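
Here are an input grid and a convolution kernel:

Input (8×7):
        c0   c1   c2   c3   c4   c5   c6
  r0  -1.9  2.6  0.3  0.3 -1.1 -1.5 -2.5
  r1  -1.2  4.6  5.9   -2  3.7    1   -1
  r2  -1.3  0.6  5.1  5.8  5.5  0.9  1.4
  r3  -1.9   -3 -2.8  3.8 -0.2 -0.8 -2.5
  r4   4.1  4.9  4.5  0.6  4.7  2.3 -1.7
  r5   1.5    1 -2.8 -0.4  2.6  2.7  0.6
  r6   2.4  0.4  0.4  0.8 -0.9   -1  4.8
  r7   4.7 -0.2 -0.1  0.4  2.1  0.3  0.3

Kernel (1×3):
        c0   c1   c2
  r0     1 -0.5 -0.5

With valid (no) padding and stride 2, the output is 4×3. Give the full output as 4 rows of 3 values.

Output[0,0]: The receptive field on the input at this output position is [-1.9 2.6 0.3]. Elementwise product with the kernel and sum: -1.9·1 + 2.6·-0.5 + 0.3·-0.5.
Output[0,1]: The receptive field on the input at this output position is [0.3 0.3 -1.1]. Elementwise product with the kernel and sum: 0.3·1 + 0.3·-0.5 + -1.1·-0.5.

-3.35 0.7 0.9
-4.15 -0.55 4.35
-0.6 1.85 4.4
2 0.45 -2.8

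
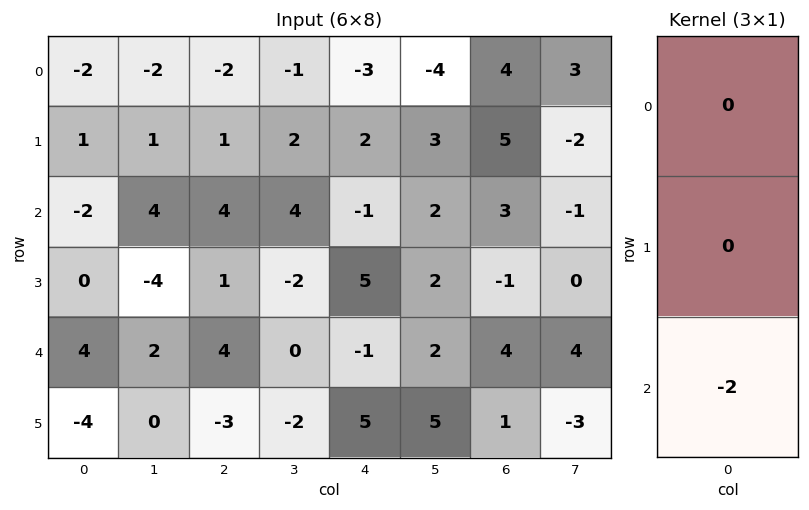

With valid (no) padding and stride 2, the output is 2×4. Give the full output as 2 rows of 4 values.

Output[0,0]: The receptive field on the input at this output position is [-2 / 1 / -2]. Elementwise product with the kernel and sum: -2·-2.

4 -8 2 -6
-8 -8 2 -8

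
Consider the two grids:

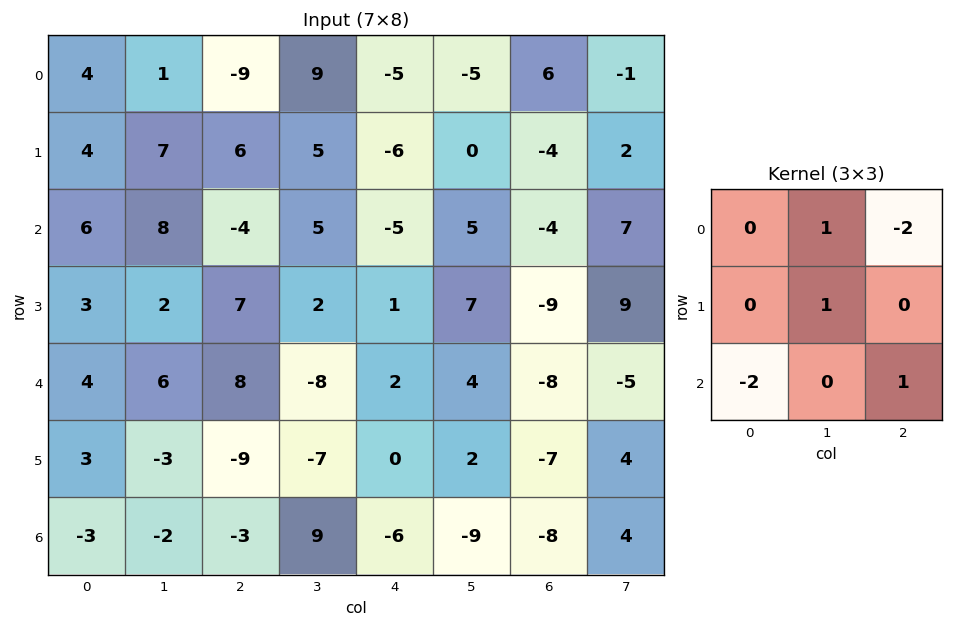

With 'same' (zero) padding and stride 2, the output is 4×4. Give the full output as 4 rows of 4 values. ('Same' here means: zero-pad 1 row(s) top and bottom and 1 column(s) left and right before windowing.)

11 -18 -15 8
-2 -10 -8 -17
0 10 5 -35
6 2 -10 -23

Output[0,0]: The receptive field on the zero-padded input at this output position is [0 0 0 / 0 4 1 / 0 4 7]. Elementwise product with the kernel and sum: 0·1 + 0·-2 + 4·1 + 0·-2 + 7·1.
Output[0,1]: The receptive field on the zero-padded input at this output position is [0 0 0 / 1 -9 9 / 7 6 5]. Elementwise product with the kernel and sum: 0·1 + 0·-2 + -9·1 + 7·-2 + 5·1.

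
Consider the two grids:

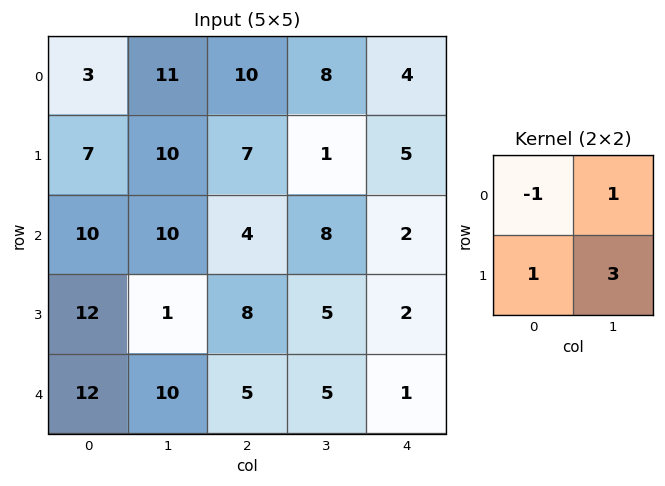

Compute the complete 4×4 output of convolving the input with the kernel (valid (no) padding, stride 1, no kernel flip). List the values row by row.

45 30 8 12
43 19 22 18
15 19 27 5
31 32 17 5

Output[0,0]: The receptive field on the input at this output position is [3 11 / 7 10]. Elementwise product with the kernel and sum: 3·-1 + 11·1 + 7·1 + 10·3.
Output[0,1]: The receptive field on the input at this output position is [11 10 / 10 7]. Elementwise product with the kernel and sum: 11·-1 + 10·1 + 10·1 + 7·3.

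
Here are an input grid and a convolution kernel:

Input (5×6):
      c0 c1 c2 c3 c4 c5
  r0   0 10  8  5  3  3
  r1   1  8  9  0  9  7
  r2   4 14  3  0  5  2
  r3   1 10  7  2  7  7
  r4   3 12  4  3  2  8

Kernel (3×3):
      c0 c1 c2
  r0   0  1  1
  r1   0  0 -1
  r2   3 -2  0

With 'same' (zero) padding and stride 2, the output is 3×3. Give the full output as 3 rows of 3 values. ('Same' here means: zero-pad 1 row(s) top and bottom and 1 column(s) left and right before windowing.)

Output[0,0]: The receptive field on the zero-padded input at this output position is [0 0 0 / 0 0 10 / 0 1 8]. Elementwise product with the kernel and sum: 0·1 + 0·1 + 10·-1 + 0·3 + 1·-2.

-12 1 -21
-7 25 6
-1 6 6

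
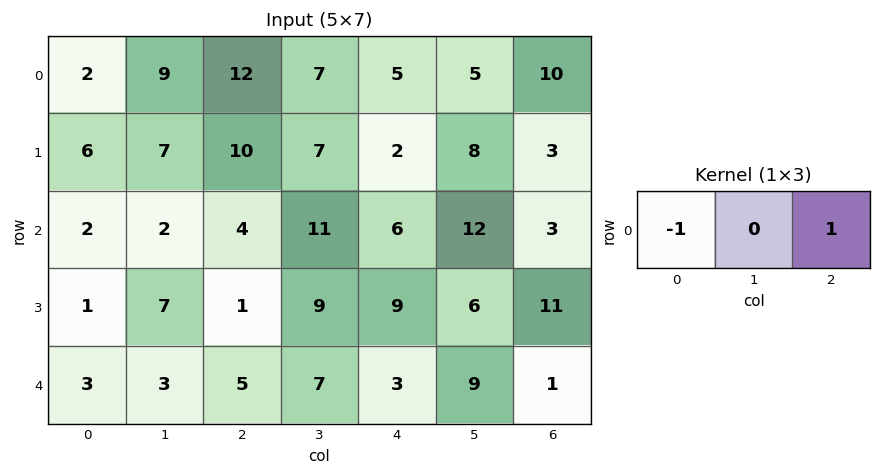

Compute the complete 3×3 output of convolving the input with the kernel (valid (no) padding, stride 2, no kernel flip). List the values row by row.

Output[0,0]: The receptive field on the input at this output position is [2 9 12]. Elementwise product with the kernel and sum: 2·-1 + 12·1.

10 -7 5
2 2 -3
2 -2 -2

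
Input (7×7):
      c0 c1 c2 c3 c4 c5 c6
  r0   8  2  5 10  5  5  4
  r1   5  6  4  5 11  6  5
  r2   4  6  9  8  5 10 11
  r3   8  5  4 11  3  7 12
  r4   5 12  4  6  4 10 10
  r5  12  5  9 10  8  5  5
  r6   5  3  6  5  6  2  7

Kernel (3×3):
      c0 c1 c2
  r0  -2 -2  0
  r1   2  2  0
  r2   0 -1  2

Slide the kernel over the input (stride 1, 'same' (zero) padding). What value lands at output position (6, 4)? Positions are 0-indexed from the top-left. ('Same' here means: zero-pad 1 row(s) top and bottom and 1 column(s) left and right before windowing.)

The receptive field on the zero-padded input at this output position is [10 8 5 / 5 6 2 / 0 0 0]. Elementwise product with the kernel and sum: 10·-2 + 8·-2 + 5·2 + 6·2 + 0·-1 + 0·2.

-14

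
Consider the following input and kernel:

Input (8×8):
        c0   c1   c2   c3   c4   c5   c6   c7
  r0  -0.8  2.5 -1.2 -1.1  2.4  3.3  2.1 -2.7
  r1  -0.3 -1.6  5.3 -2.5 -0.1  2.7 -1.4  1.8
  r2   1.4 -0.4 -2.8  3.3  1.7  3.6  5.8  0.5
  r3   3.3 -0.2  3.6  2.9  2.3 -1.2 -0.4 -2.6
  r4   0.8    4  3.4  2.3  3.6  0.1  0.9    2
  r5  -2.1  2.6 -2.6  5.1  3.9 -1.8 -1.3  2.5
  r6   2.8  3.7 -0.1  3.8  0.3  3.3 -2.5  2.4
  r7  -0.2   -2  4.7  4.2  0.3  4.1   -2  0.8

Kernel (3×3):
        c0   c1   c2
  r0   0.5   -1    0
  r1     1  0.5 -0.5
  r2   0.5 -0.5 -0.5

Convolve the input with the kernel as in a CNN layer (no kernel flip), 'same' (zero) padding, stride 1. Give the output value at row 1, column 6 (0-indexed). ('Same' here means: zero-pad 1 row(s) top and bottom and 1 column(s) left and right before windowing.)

The receptive field on the zero-padded input at this output position is [3.3 2.1 -2.7 / 2.7 -1.4 1.8 / 3.6 5.8 0.5]. Elementwise product with the kernel and sum: 3.3·0.5 + 2.1·-1 + 2.7·1 + -1.4·0.5 + 1.8·-0.5 + 3.6·0.5 + 5.8·-0.5 + 0.5·-0.5.

-0.7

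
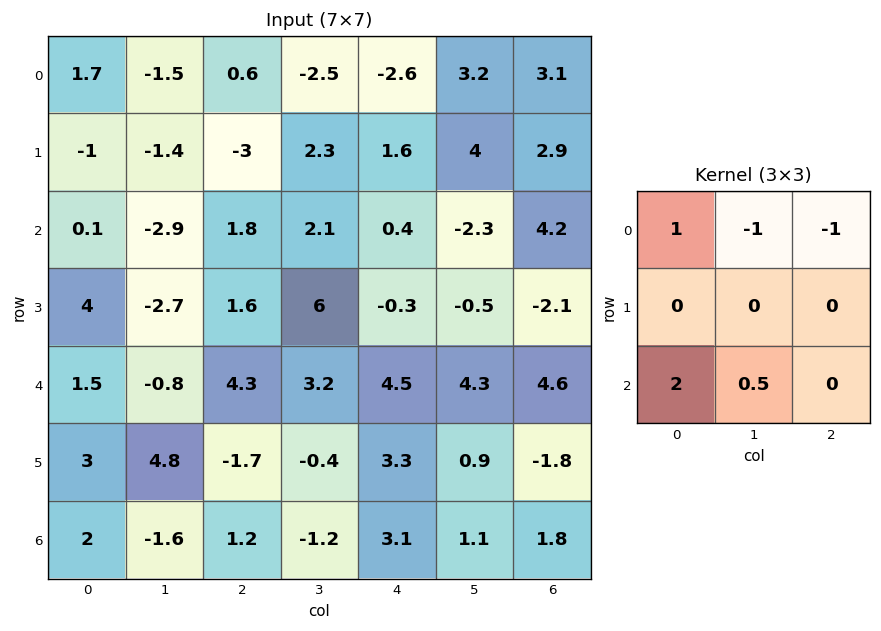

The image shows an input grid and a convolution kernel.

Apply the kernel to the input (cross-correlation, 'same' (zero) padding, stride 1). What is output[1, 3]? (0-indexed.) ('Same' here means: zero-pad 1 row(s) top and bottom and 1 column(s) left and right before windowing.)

The receptive field on the zero-padded input at this output position is [0.6 -2.5 -2.6 / -3 2.3 1.6 / 1.8 2.1 0.4]. Elementwise product with the kernel and sum: 0.6·1 + -2.5·-1 + -2.6·-1 + 1.8·2 + 2.1·0.5.

10.35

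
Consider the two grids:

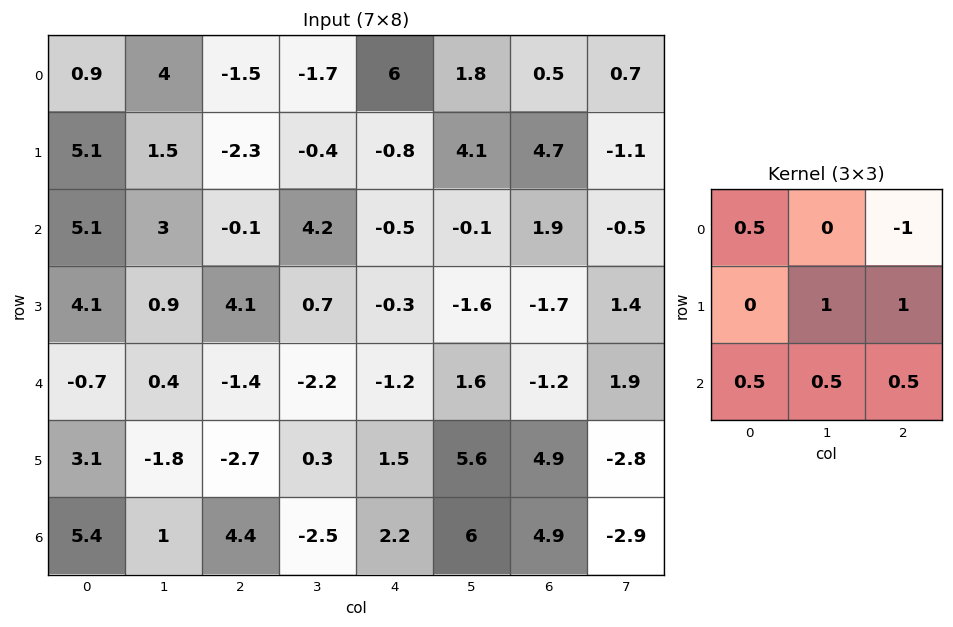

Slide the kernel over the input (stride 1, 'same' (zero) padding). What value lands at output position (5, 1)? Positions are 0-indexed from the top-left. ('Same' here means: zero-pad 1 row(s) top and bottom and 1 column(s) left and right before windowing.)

The receptive field on the zero-padded input at this output position is [-0.7 0.4 -1.4 / 3.1 -1.8 -2.7 / 5.4 1 4.4]. Elementwise product with the kernel and sum: -0.7·0.5 + -1.4·-1 + -1.8·1 + -2.7·1 + 5.4·0.5 + 1·0.5 + 4.4·0.5.

1.95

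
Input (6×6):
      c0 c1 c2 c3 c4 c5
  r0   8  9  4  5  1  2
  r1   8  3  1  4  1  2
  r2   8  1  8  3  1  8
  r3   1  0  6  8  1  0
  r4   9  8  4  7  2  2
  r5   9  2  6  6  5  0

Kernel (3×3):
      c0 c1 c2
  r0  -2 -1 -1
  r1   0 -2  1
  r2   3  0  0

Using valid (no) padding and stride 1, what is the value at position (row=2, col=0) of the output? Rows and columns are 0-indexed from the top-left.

8

The receptive field on the input at this output position is [8 1 8 / 1 0 6 / 9 8 4]. Elementwise product with the kernel and sum: 8·-2 + 1·-1 + 8·-1 + 0·-2 + 6·1 + 9·3.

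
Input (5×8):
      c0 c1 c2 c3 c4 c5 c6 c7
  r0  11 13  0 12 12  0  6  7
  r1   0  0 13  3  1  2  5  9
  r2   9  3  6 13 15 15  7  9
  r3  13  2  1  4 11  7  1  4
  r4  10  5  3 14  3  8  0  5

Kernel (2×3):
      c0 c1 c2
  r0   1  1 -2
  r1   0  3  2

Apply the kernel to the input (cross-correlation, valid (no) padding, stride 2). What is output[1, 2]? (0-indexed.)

39

The receptive field on the input at this output position is [15 15 7 / 11 7 1]. Elementwise product with the kernel and sum: 15·1 + 15·1 + 7·-2 + 7·3 + 1·2.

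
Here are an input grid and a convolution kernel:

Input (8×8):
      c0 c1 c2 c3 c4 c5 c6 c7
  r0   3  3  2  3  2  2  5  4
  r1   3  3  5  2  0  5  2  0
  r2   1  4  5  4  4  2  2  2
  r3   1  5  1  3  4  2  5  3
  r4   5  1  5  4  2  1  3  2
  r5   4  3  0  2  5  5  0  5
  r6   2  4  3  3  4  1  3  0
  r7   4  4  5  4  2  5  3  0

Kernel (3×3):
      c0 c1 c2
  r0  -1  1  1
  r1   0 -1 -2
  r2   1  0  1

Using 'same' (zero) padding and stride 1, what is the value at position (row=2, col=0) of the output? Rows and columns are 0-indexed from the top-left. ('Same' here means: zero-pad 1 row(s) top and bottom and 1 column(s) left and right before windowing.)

The receptive field on the zero-padded input at this output position is [0 3 3 / 0 1 4 / 0 1 5]. Elementwise product with the kernel and sum: 0·-1 + 3·1 + 3·1 + 1·-1 + 4·-2 + 0·1 + 5·1.

2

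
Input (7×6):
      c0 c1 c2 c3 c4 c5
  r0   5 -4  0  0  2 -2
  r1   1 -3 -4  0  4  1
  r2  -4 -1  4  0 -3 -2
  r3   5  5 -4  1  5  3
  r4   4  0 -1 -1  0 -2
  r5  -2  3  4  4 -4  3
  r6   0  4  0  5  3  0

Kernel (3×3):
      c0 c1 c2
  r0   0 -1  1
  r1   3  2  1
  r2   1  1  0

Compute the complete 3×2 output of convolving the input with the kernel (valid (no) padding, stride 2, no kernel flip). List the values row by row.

-8 -2
30 -10
7 22

Output[0,0]: The receptive field on the input at this output position is [5 -4 0 / 1 -3 -4 / -4 -1 4]. Elementwise product with the kernel and sum: -4·-1 + 0·1 + 1·3 + -3·2 + -4·1 + -4·1 + -1·1.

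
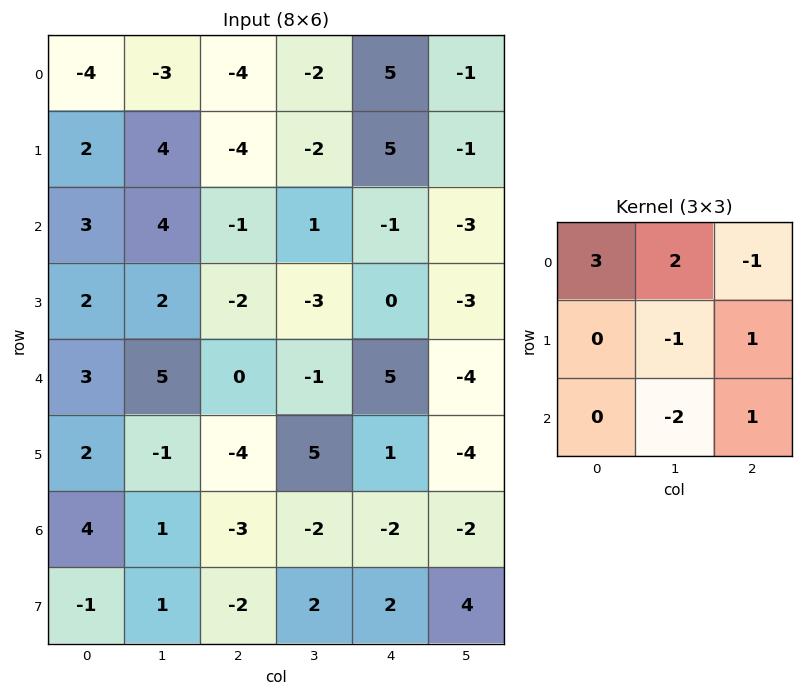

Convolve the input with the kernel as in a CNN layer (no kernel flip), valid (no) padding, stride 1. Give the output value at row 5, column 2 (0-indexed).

The receptive field on the input at this output position is [-4 5 1 / -3 -2 -2 / -2 2 2]. Elementwise product with the kernel and sum: -4·3 + 5·2 + 1·-1 + -2·-1 + -2·1 + 2·-2 + 2·1.

-5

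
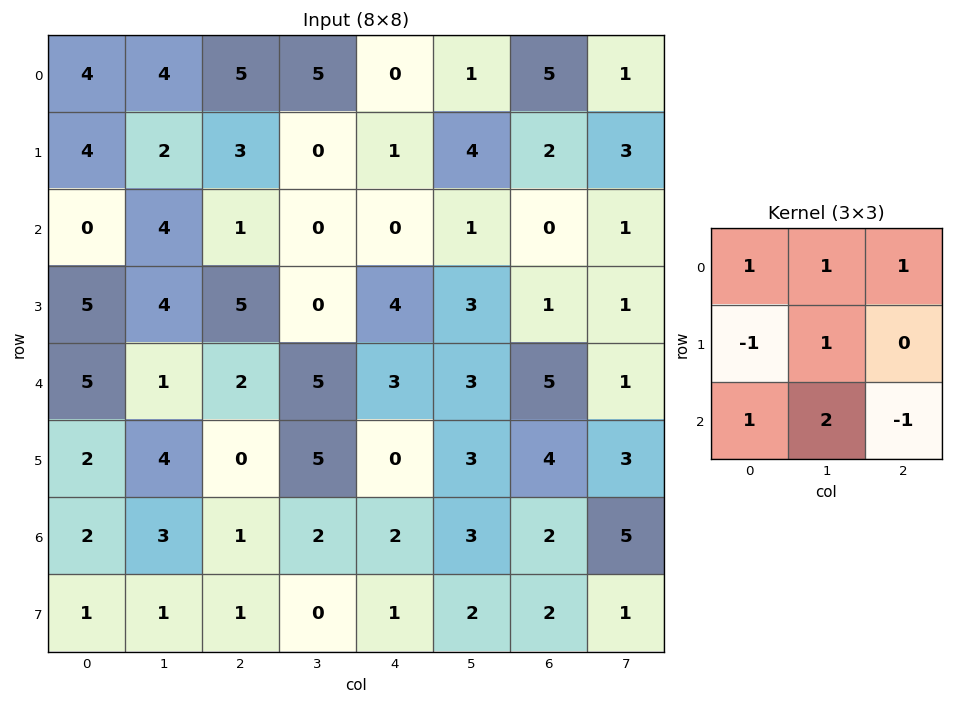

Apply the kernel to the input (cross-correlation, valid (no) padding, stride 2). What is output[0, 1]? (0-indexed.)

The receptive field on the input at this output position is [5 5 0 / 3 0 1 / 1 0 0]. Elementwise product with the kernel and sum: 5·1 + 5·1 + 0·1 + 3·-1 + 0·1 + 1·1 + 0·2 + 0·-1.

8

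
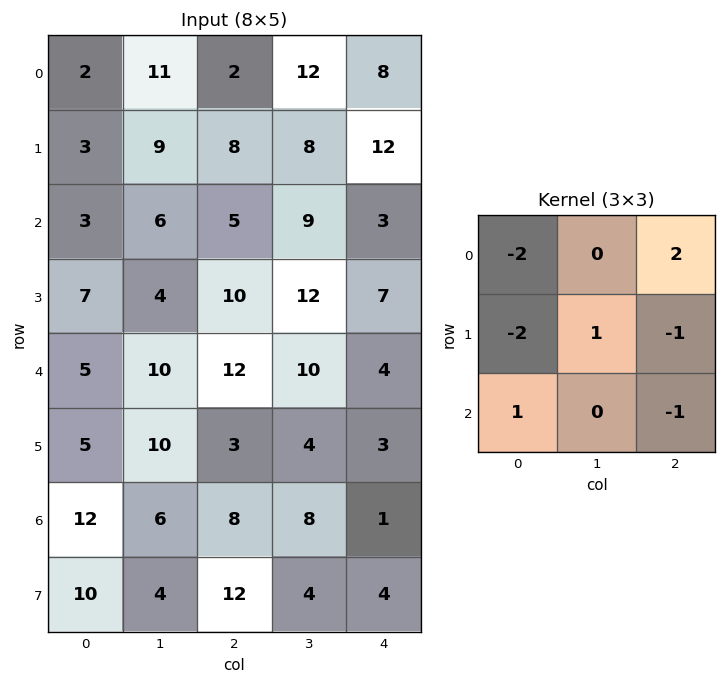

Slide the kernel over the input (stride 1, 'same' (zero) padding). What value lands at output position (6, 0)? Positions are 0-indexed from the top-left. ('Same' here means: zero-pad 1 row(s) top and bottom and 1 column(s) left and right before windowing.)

22

The receptive field on the zero-padded input at this output position is [0 5 10 / 0 12 6 / 0 10 4]. Elementwise product with the kernel and sum: 0·-2 + 10·2 + 0·-2 + 12·1 + 6·-1 + 0·1 + 4·-1.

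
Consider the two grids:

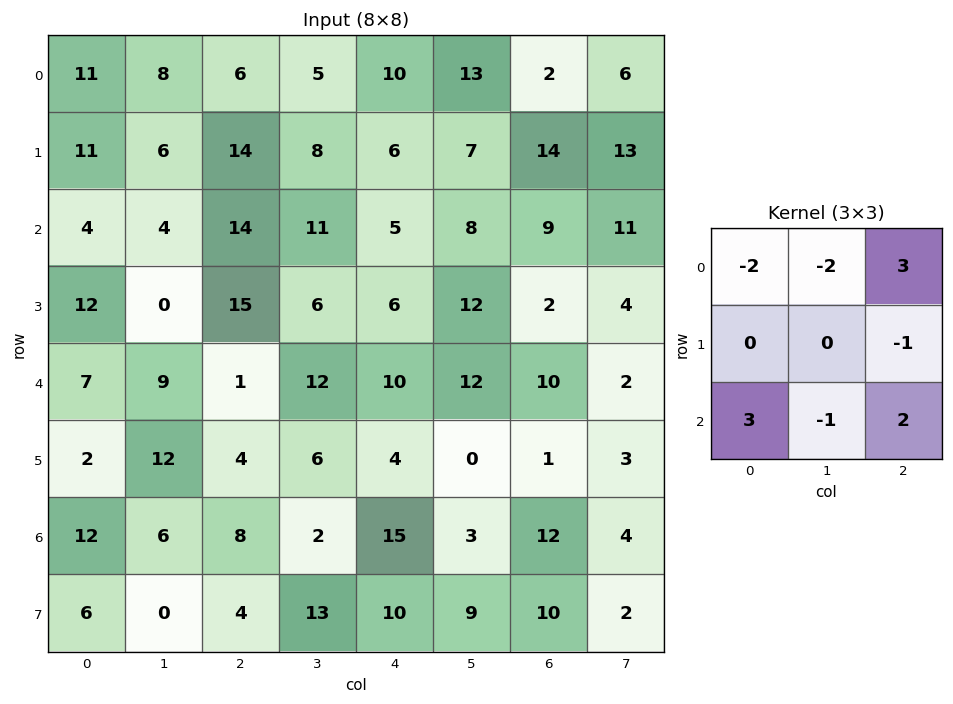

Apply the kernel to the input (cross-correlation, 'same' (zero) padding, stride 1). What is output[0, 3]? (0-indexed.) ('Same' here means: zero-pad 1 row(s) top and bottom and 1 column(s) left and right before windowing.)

The receptive field on the zero-padded input at this output position is [0 0 0 / 6 5 10 / 14 8 6]. Elementwise product with the kernel and sum: 0·-2 + 0·-2 + 0·3 + 10·-1 + 14·3 + 8·-1 + 6·2.

36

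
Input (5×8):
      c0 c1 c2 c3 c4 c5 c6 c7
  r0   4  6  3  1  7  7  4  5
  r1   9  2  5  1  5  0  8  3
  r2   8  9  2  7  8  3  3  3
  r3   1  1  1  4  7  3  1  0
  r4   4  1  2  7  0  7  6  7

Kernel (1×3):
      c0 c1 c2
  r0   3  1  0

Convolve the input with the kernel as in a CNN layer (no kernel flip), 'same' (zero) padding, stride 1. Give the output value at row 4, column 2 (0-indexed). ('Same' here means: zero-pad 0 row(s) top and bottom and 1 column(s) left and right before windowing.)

5

The receptive field on the zero-padded input at this output position is [1 2 7]. Elementwise product with the kernel and sum: 1·3 + 2·1.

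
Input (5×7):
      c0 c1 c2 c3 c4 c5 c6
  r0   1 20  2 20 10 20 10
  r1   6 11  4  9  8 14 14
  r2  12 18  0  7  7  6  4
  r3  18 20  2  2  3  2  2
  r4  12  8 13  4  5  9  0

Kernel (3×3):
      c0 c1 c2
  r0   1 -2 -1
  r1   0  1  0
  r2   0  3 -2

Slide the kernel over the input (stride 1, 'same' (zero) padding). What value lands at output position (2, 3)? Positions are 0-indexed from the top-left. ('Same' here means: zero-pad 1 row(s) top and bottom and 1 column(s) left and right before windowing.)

The receptive field on the zero-padded input at this output position is [4 9 8 / 0 7 7 / 2 2 3]. Elementwise product with the kernel and sum: 4·1 + 9·-2 + 8·-1 + 7·1 + 2·3 + 3·-2.

-15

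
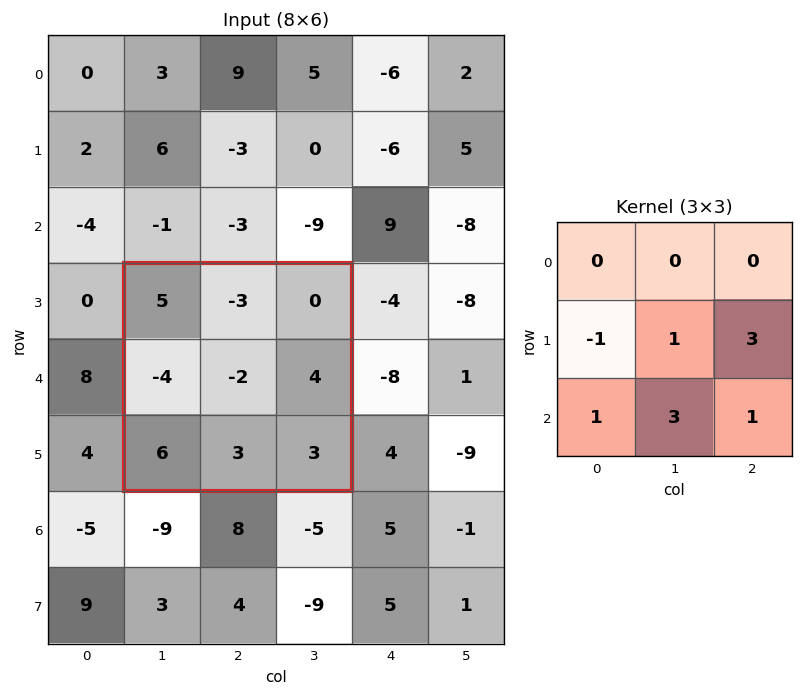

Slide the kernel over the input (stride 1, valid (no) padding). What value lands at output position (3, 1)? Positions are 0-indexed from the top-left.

The receptive field on the input at this output position is [5 -3 0 / -4 -2 4 / 6 3 3]. Elementwise product with the kernel and sum: -4·-1 + -2·1 + 4·3 + 6·1 + 3·3 + 3·1.

32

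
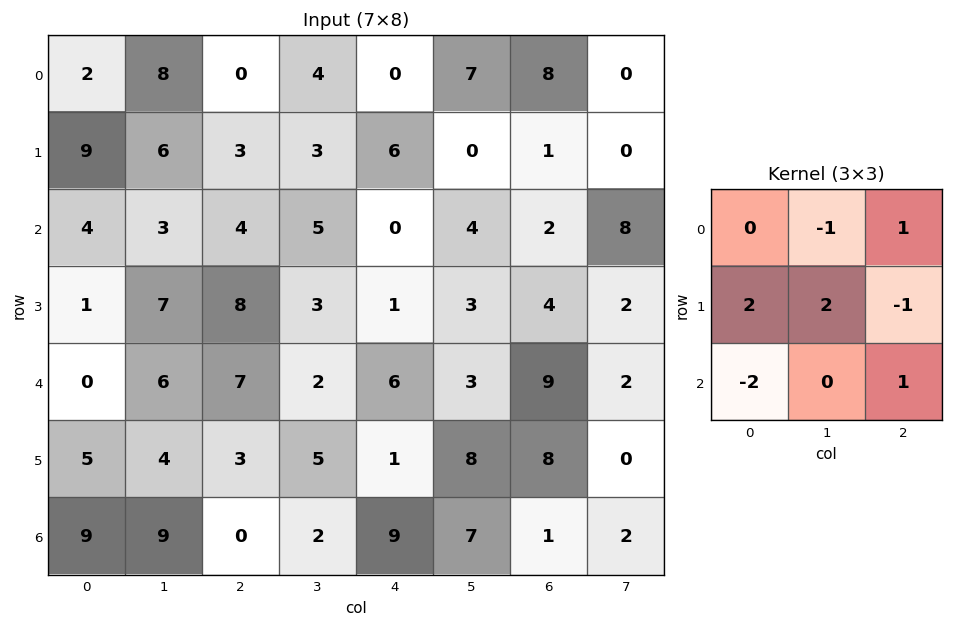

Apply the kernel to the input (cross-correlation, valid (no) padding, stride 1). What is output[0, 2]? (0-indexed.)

The receptive field on the input at this output position is [0 4 0 / 3 3 6 / 4 5 0]. Elementwise product with the kernel and sum: 4·-1 + 0·1 + 3·2 + 3·2 + 6·-1 + 4·-2 + 0·1.

-6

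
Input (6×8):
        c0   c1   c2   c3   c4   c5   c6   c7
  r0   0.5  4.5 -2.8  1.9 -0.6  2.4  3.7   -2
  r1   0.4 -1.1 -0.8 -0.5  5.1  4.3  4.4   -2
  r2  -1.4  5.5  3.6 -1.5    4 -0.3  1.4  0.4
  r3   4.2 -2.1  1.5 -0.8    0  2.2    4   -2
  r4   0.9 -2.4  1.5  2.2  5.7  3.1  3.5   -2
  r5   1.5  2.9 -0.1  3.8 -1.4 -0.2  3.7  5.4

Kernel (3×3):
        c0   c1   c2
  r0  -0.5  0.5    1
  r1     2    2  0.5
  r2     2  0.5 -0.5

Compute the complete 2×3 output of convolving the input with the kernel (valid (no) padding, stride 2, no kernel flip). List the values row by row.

-4.45 6.15 33.35
11.85 4.1 16.85

Output[0,0]: The receptive field on the input at this output position is [0.5 4.5 -2.8 / 0.4 -1.1 -0.8 / -1.4 5.5 3.6]. Elementwise product with the kernel and sum: 0.5·-0.5 + 4.5·0.5 + -2.8·1 + 0.4·2 + -1.1·2 + -0.8·0.5 + -1.4·2 + 5.5·0.5 + 3.6·-0.5.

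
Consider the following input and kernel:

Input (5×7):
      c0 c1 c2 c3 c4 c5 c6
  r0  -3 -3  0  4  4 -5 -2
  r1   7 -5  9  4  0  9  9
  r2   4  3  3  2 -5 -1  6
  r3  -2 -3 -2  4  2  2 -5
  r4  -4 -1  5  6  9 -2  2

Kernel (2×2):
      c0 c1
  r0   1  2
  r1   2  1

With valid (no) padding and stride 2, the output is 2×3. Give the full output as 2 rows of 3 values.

Output[0,0]: The receptive field on the input at this output position is [-3 -3 / 7 -5]. Elementwise product with the kernel and sum: -3·1 + -3·2 + 7·2 + -5·1.
Output[0,1]: The receptive field on the input at this output position is [0 4 / 9 4]. Elementwise product with the kernel and sum: 0·1 + 4·2 + 9·2 + 4·1.

0 30 3
3 7 -1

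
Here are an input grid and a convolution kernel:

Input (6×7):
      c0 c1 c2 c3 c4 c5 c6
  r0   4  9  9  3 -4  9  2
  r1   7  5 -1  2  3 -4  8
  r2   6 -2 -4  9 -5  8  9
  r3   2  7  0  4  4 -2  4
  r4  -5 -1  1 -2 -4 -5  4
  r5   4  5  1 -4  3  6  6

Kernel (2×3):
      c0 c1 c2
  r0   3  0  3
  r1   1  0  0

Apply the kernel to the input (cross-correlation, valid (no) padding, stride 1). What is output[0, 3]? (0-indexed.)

38

The receptive field on the input at this output position is [3 -4 9 / 2 3 -4]. Elementwise product with the kernel and sum: 3·3 + 9·3 + 2·1.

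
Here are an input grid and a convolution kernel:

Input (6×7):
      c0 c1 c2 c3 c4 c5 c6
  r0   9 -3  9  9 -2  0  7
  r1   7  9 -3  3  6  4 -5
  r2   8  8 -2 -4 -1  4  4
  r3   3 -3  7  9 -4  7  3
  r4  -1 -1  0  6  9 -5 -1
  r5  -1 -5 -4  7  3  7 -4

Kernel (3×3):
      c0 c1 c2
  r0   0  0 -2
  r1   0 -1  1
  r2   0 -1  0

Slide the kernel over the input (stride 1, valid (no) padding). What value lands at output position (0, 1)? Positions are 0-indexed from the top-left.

The receptive field on the input at this output position is [-3 9 9 / 9 -3 3 / 8 -2 -4]. Elementwise product with the kernel and sum: 9·-2 + -3·-1 + 3·1 + -2·-1.

-10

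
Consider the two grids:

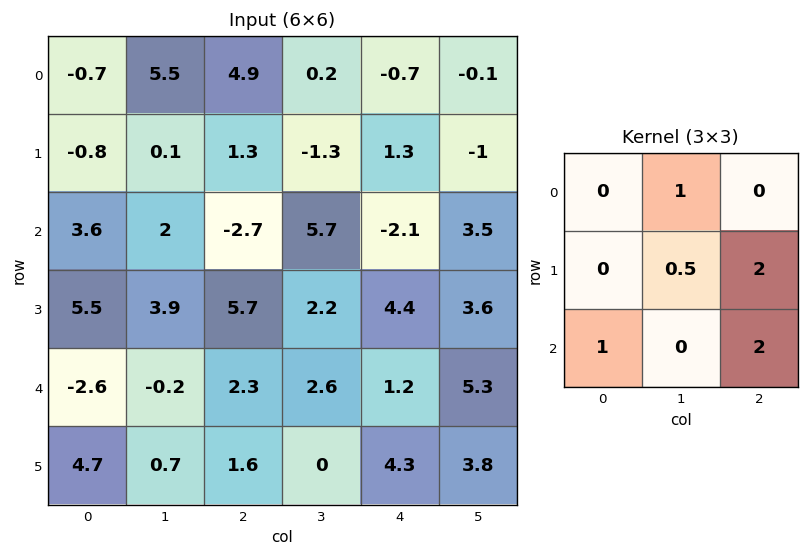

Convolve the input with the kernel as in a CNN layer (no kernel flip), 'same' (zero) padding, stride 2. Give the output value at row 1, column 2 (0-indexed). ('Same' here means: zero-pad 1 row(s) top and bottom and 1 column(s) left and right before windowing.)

16.65

The receptive field on the zero-padded input at this output position is [-1.3 1.3 -1 / 5.7 -2.1 3.5 / 2.2 4.4 3.6]. Elementwise product with the kernel and sum: 1.3·1 + -2.1·0.5 + 3.5·2 + 2.2·1 + 3.6·2.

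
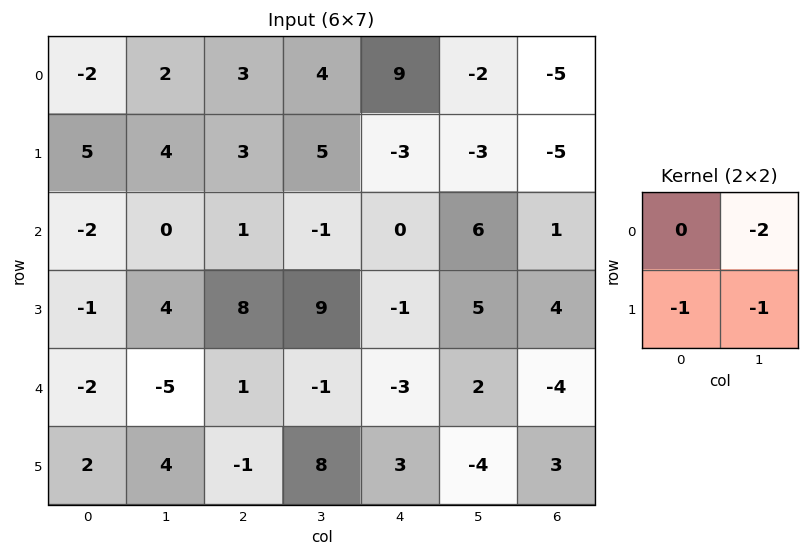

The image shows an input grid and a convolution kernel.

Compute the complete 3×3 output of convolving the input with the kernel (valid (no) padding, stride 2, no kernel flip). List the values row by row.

Output[0,0]: The receptive field on the input at this output position is [-2 2 / 5 4]. Elementwise product with the kernel and sum: 2·-2 + 5·-1 + 4·-1.
Output[0,1]: The receptive field on the input at this output position is [3 4 / 3 5]. Elementwise product with the kernel and sum: 4·-2 + 3·-1 + 5·-1.

-13 -16 10
-3 -15 -16
4 -5 -3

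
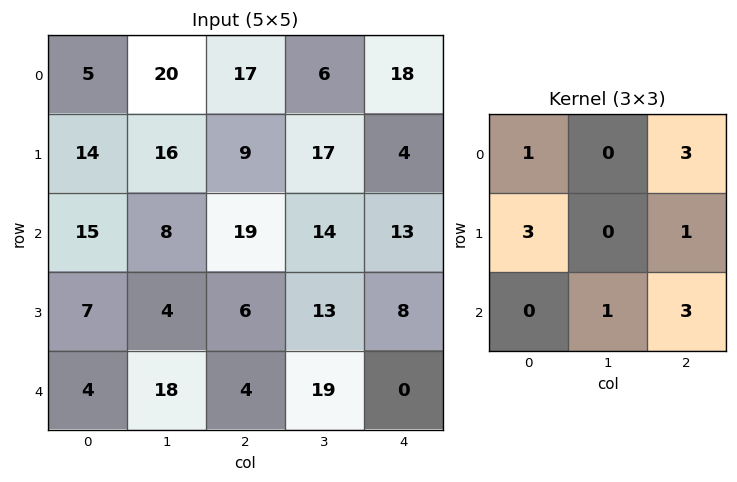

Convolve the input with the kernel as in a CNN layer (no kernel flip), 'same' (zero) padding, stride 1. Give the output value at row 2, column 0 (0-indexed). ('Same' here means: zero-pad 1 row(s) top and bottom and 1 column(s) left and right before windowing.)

The receptive field on the zero-padded input at this output position is [0 14 16 / 0 15 8 / 0 7 4]. Elementwise product with the kernel and sum: 0·1 + 16·3 + 0·3 + 8·1 + 7·1 + 4·3.

75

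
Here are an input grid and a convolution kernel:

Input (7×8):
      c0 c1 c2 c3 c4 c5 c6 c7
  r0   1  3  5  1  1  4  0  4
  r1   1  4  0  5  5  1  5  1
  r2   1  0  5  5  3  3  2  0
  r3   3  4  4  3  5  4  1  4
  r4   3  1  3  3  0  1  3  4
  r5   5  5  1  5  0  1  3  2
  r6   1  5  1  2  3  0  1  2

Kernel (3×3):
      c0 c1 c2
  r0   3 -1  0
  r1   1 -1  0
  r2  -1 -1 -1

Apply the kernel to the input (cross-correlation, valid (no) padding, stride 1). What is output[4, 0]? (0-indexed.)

The receptive field on the input at this output position is [3 1 3 / 5 5 1 / 1 5 1]. Elementwise product with the kernel and sum: 3·3 + 1·-1 + 5·1 + 5·-1 + 1·-1 + 5·-1 + 1·-1.

1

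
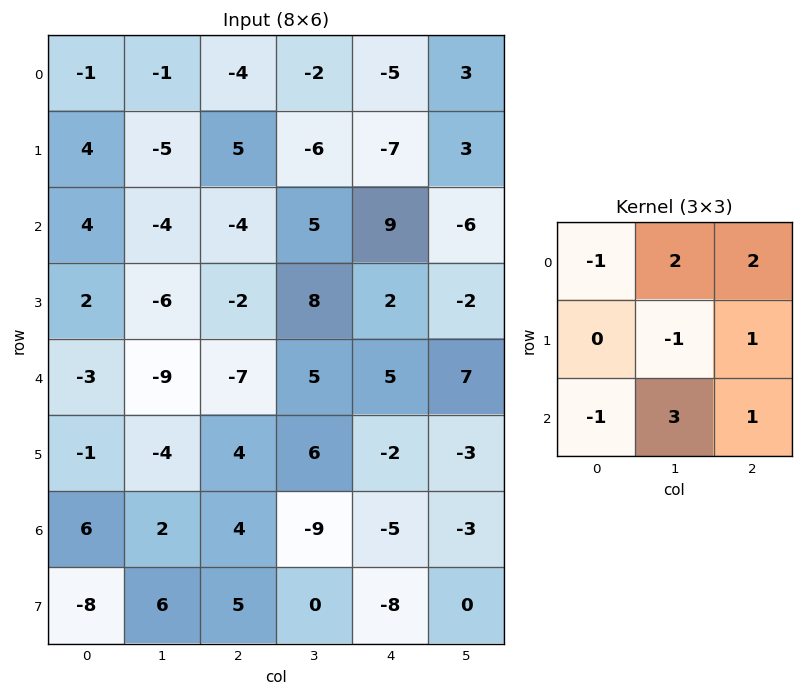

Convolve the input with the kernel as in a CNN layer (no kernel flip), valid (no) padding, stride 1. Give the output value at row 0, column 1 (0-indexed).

-25

The receptive field on the input at this output position is [-1 -4 -2 / -5 5 -6 / -4 -4 5]. Elementwise product with the kernel and sum: -1·-1 + -4·2 + -2·2 + 5·-1 + -6·1 + -4·-1 + -4·3 + 5·1.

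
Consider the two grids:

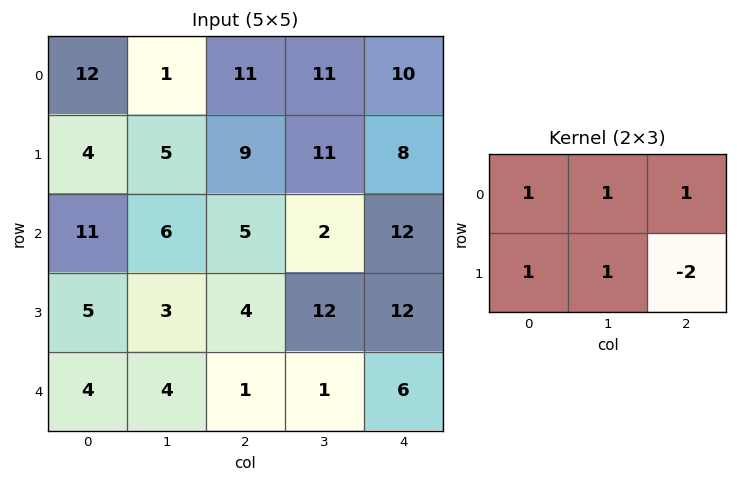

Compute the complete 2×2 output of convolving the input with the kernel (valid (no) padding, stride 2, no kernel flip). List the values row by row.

Output[0,0]: The receptive field on the input at this output position is [12 1 11 / 4 5 9]. Elementwise product with the kernel and sum: 12·1 + 1·1 + 11·1 + 4·1 + 5·1 + 9·-2.
Output[0,1]: The receptive field on the input at this output position is [11 11 10 / 9 11 8]. Elementwise product with the kernel and sum: 11·1 + 11·1 + 10·1 + 9·1 + 11·1 + 8·-2.

15 36
22 11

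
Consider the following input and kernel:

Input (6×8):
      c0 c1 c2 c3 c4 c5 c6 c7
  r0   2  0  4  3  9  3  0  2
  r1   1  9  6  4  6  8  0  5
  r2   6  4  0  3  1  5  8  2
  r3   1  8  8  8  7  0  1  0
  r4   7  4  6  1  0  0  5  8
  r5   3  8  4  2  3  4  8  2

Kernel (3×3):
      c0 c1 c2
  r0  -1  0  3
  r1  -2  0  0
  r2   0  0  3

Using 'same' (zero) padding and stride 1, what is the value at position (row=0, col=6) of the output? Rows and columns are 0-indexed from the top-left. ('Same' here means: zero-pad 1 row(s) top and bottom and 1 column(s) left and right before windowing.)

The receptive field on the zero-padded input at this output position is [0 0 0 / 3 0 2 / 8 0 5]. Elementwise product with the kernel and sum: 0·-1 + 0·3 + 3·-2 + 5·3.

9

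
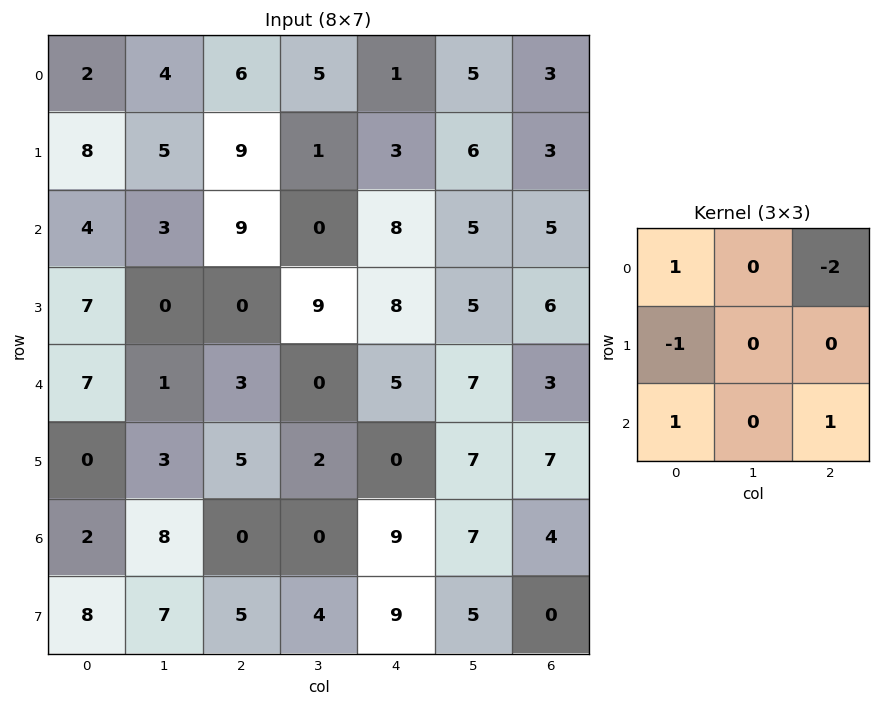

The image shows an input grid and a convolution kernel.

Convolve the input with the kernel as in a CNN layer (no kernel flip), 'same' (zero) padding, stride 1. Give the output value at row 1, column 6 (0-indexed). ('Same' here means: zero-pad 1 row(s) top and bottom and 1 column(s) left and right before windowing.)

4

The receptive field on the zero-padded input at this output position is [5 3 0 / 6 3 0 / 5 5 0]. Elementwise product with the kernel and sum: 5·1 + 0·-2 + 6·-1 + 5·1 + 0·1.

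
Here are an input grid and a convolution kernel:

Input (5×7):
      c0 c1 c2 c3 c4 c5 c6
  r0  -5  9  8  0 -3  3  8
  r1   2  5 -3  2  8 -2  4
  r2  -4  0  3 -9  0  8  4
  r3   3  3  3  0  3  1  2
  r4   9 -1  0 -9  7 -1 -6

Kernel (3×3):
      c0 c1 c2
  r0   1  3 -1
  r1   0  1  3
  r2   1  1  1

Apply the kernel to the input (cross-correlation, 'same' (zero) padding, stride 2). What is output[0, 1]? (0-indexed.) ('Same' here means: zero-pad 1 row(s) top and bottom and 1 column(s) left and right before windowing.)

12

The receptive field on the zero-padded input at this output position is [0 0 0 / 9 8 0 / 5 -3 2]. Elementwise product with the kernel and sum: 0·1 + 0·3 + 0·-1 + 8·1 + 0·3 + 5·1 + -3·1 + 2·1.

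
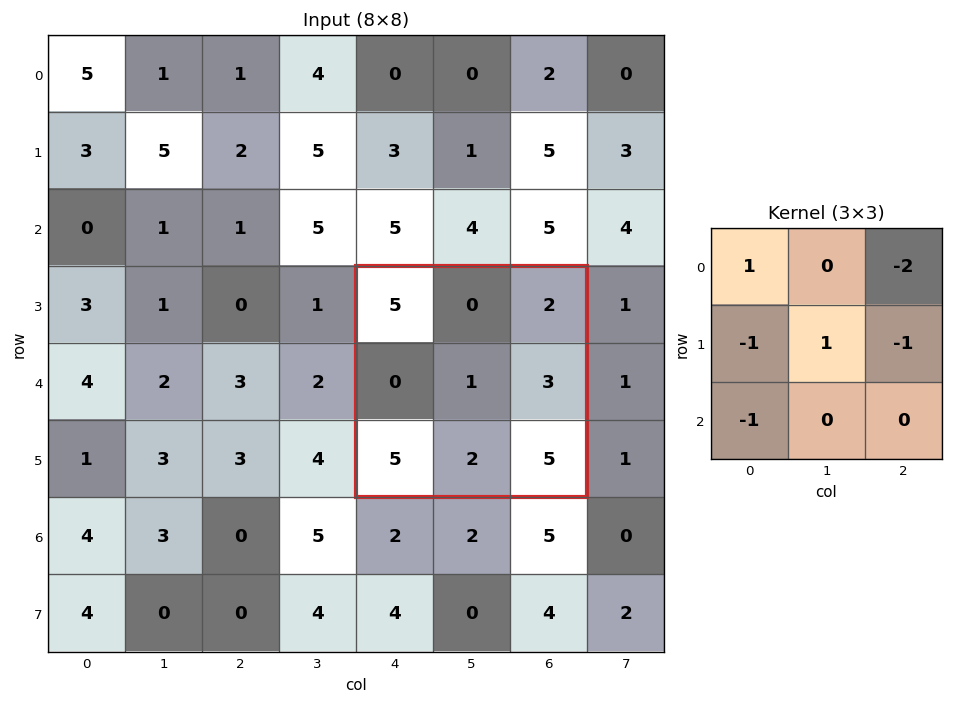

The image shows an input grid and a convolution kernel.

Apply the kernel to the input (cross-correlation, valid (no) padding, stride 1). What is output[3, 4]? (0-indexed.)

The receptive field on the input at this output position is [5 0 2 / 0 1 3 / 5 2 5]. Elementwise product with the kernel and sum: 5·1 + 2·-2 + 0·-1 + 1·1 + 3·-1 + 5·-1.

-6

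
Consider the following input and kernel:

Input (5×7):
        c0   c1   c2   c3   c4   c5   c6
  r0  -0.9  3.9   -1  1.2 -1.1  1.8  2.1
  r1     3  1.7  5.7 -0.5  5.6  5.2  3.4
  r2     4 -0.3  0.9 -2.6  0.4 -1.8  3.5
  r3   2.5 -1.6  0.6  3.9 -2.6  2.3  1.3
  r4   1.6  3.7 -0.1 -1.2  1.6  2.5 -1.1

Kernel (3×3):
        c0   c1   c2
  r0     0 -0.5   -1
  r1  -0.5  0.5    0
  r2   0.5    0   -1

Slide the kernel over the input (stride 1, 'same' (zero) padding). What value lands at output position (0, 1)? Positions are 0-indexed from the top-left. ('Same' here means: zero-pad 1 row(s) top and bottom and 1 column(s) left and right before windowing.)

-1.8

The receptive field on the zero-padded input at this output position is [0 0 0 / -0.9 3.9 -1 / 3 1.7 5.7]. Elementwise product with the kernel and sum: 0·-0.5 + 0·-1 + -0.9·-0.5 + 3.9·0.5 + 3·0.5 + 5.7·-1.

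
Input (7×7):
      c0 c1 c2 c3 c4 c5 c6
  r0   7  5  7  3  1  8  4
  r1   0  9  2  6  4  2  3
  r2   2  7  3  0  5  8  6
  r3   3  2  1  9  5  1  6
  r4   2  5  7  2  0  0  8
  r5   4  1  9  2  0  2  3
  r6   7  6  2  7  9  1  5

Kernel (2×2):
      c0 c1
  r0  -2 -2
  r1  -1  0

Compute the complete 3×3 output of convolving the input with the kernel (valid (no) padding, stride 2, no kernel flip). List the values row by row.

Output[0,0]: The receptive field on the input at this output position is [7 5 / 0 9]. Elementwise product with the kernel and sum: 7·-2 + 5·-2 + 0·-1.
Output[0,1]: The receptive field on the input at this output position is [7 3 / 2 6]. Elementwise product with the kernel and sum: 7·-2 + 3·-2 + 2·-1.

-24 -22 -22
-21 -7 -31
-18 -27 0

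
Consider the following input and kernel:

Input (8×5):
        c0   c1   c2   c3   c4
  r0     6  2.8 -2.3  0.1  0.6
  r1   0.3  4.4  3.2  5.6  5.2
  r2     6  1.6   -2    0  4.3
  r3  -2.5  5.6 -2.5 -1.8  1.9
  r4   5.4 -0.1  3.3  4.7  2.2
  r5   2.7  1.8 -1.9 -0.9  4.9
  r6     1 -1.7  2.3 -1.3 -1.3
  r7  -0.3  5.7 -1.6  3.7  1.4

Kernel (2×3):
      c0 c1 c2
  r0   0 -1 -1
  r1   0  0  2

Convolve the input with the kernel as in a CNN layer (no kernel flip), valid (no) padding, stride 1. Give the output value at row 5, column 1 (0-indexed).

0.2

The receptive field on the input at this output position is [1.8 -1.9 -0.9 / -1.7 2.3 -1.3]. Elementwise product with the kernel and sum: -1.9·-1 + -0.9·-1 + -1.3·2.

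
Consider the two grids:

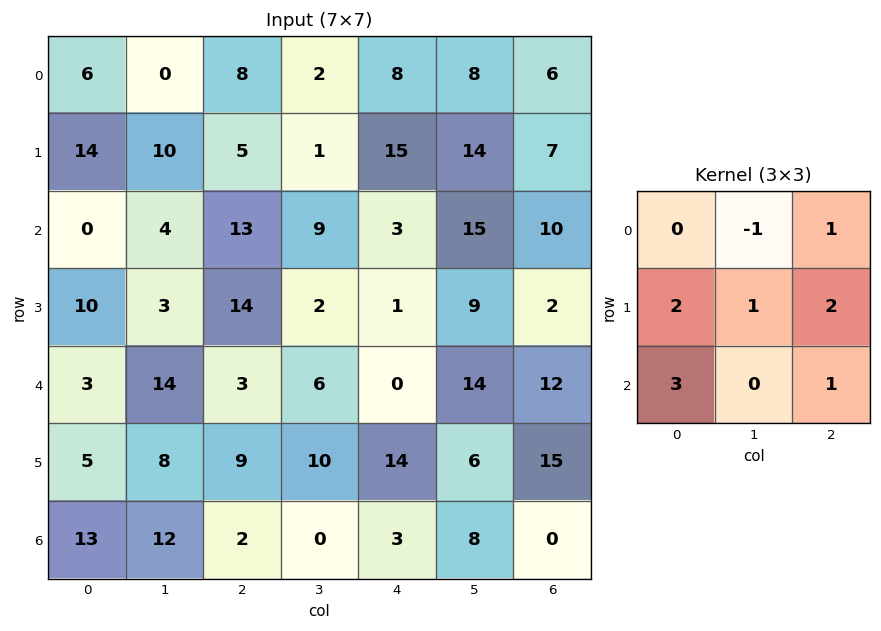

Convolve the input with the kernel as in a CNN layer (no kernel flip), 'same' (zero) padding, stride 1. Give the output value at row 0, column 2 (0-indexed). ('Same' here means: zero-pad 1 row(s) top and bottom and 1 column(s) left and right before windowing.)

The receptive field on the zero-padded input at this output position is [0 0 0 / 0 8 2 / 10 5 1]. Elementwise product with the kernel and sum: 0·-1 + 0·1 + 0·2 + 8·1 + 2·2 + 10·3 + 1·1.

43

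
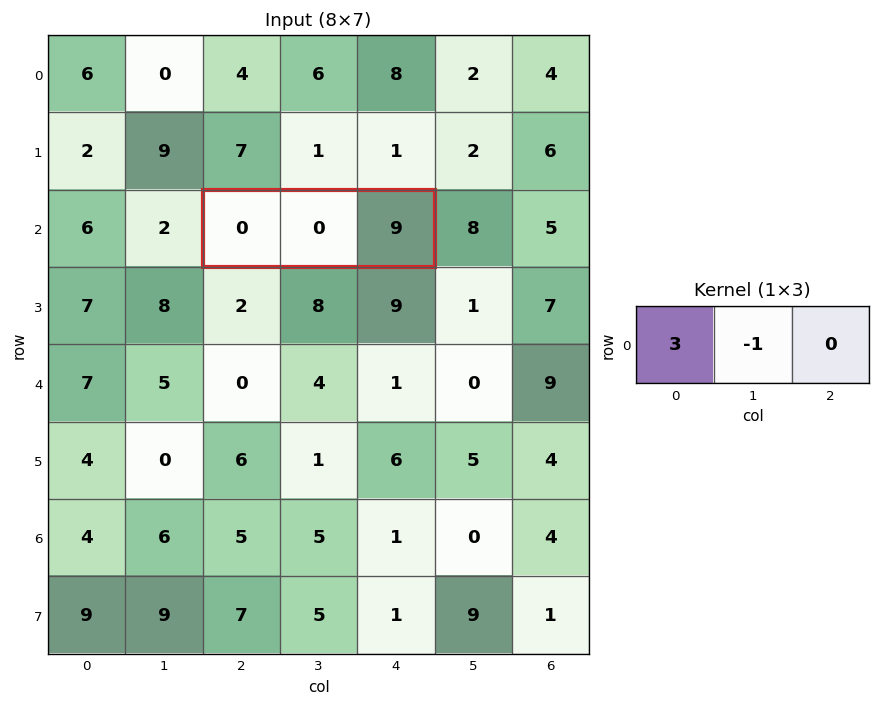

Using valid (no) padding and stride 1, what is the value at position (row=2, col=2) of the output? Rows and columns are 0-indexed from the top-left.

0

The receptive field on the input at this output position is [0 0 9]. Elementwise product with the kernel and sum: 0·3 + 0·-1.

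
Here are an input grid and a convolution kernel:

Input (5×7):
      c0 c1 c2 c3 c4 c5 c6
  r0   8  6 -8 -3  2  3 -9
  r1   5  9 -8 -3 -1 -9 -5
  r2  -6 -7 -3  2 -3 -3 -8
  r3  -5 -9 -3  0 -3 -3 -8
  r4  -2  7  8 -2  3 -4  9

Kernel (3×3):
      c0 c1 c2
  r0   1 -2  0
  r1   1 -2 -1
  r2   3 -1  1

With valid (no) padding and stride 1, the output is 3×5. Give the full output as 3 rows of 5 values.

Output[0,0]: The receptive field on the input at this output position is [8 6 -8 / 5 9 -8 / -6 -7 -3]. Elementwise product with the kernel and sum: 8·1 + 6·-2 + 5·1 + 9·-2 + -8·-1 + -6·3 + -7·-1 + -3·1.

-23 34 -17 7 4
-11 -2 -18 10 14
19 7 22 4 36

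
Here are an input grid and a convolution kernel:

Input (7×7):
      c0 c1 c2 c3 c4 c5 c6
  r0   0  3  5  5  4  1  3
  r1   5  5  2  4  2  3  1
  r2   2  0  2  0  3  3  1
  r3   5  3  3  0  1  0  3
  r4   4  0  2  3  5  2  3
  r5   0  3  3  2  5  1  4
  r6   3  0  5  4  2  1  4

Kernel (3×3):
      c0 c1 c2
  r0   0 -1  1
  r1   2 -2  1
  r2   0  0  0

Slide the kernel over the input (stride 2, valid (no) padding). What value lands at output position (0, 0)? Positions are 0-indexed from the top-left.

4

The receptive field on the input at this output position is [0 3 5 / 5 5 2 / 2 0 2]. Elementwise product with the kernel and sum: 3·-1 + 5·1 + 5·2 + 5·-2 + 2·1.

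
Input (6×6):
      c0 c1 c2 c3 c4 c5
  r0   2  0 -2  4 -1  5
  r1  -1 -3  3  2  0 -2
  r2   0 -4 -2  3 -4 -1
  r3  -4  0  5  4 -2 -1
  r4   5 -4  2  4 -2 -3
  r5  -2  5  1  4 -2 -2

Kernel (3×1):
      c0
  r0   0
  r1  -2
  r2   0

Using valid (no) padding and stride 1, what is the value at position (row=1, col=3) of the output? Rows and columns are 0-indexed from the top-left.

-6

The receptive field on the input at this output position is [2 / 3 / 4]. Elementwise product with the kernel and sum: 3·-2.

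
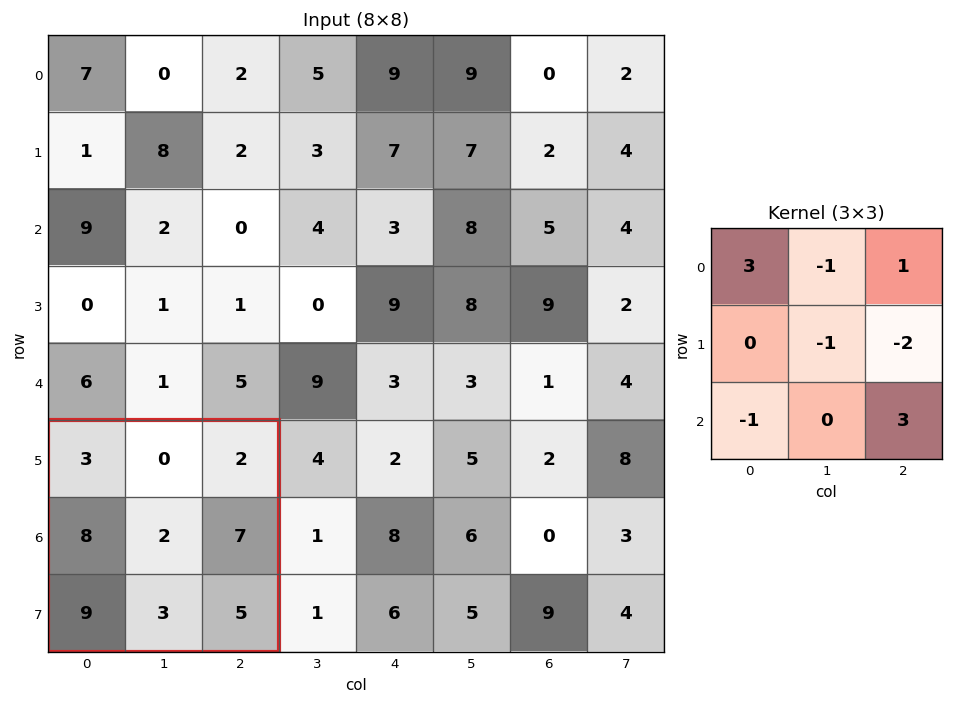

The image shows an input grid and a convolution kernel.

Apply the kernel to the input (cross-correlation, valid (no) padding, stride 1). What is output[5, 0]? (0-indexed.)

The receptive field on the input at this output position is [3 0 2 / 8 2 7 / 9 3 5]. Elementwise product with the kernel and sum: 3·3 + 0·-1 + 2·1 + 2·-1 + 7·-2 + 9·-1 + 5·3.

1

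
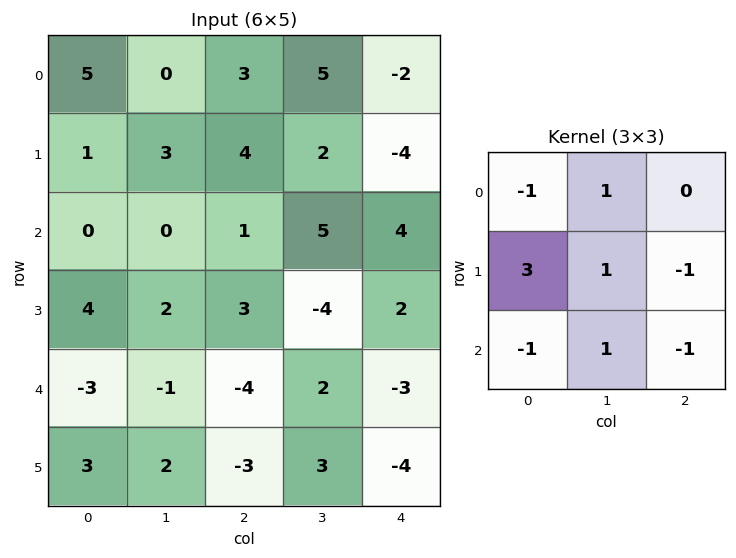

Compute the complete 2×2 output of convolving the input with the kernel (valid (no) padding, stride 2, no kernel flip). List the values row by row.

Output[0,0]: The receptive field on the input at this output position is [5 0 3 / 1 3 4 / 0 0 1]. Elementwise product with the kernel and sum: 5·-1 + 0·1 + 1·3 + 3·1 + 4·-1 + 0·-1 + 0·1 + 1·-1.

-4 20
17 16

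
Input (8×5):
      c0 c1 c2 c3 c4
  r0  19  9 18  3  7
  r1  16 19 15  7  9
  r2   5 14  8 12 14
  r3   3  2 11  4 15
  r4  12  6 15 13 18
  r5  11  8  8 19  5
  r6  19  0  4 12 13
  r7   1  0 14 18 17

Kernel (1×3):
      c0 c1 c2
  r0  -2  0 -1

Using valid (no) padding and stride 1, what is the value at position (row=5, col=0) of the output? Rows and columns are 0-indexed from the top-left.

The receptive field on the input at this output position is [11 8 8]. Elementwise product with the kernel and sum: 11·-2 + 8·-1.

-30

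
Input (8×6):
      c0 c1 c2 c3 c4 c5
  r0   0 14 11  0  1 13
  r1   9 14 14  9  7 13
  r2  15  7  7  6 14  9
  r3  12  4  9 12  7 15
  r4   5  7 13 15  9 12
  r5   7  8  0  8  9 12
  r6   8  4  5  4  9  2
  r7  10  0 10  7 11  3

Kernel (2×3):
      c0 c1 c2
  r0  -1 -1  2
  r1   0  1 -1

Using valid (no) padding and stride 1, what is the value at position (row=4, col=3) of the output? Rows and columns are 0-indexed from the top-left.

The receptive field on the input at this output position is [15 9 12 / 8 9 12]. Elementwise product with the kernel and sum: 15·-1 + 9·-1 + 12·2 + 9·1 + 12·-1.

-3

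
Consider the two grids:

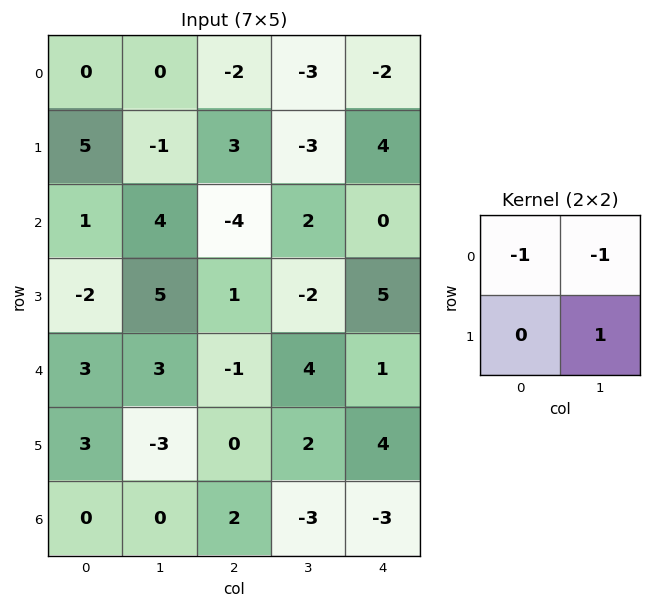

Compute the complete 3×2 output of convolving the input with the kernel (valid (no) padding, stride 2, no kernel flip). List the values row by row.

-1 2
0 0
-9 -1

Output[0,0]: The receptive field on the input at this output position is [0 0 / 5 -1]. Elementwise product with the kernel and sum: 0·-1 + 0·-1 + -1·1.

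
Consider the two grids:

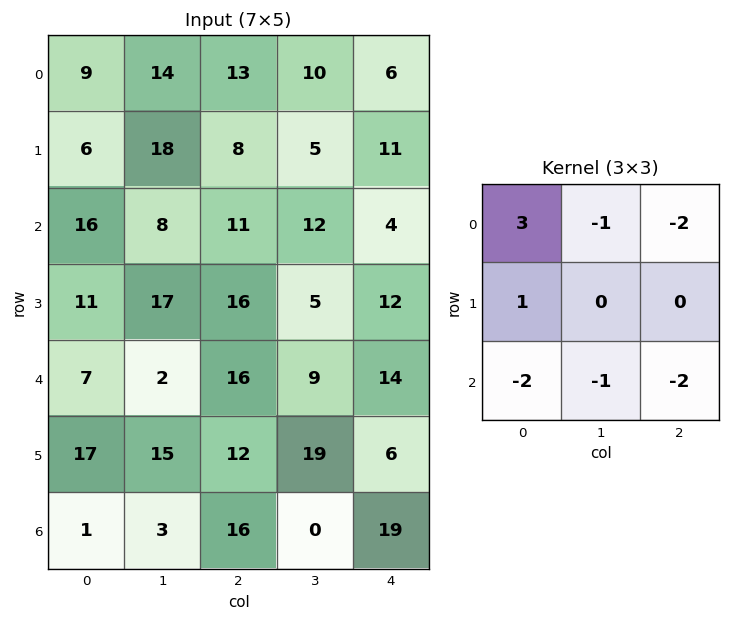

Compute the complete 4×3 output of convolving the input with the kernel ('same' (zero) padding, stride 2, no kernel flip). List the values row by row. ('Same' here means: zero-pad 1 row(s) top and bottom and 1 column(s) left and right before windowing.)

-42 -40 -11
-87 -16 -6
-92 -53 -32
-47 -2 51

Output[0,0]: The receptive field on the zero-padded input at this output position is [0 0 0 / 0 9 14 / 0 6 18]. Elementwise product with the kernel and sum: 0·3 + 0·-1 + 0·-2 + 0·1 + 0·-2 + 6·-1 + 18·-2.
Output[0,1]: The receptive field on the zero-padded input at this output position is [0 0 0 / 14 13 10 / 18 8 5]. Elementwise product with the kernel and sum: 0·3 + 0·-1 + 0·-2 + 14·1 + 18·-2 + 8·-1 + 5·-2.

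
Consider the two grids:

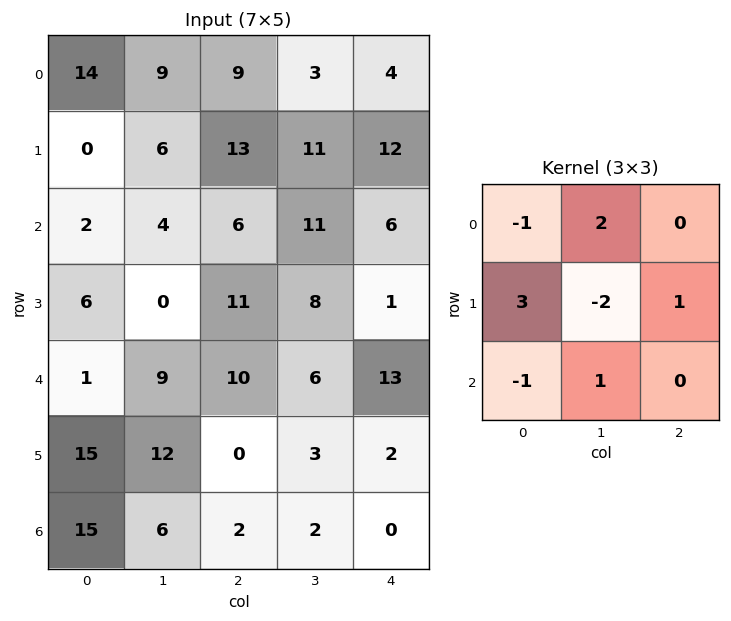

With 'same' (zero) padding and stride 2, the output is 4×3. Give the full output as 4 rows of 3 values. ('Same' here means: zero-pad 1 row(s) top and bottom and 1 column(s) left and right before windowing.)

Output[0,0]: The receptive field on the zero-padded input at this output position is [0 0 0 / 0 14 9 / 0 0 6]. Elementwise product with the kernel and sum: 0·-1 + 0·2 + 0·3 + 14·-2 + 9·1 + 0·-1 + 0·1.

-19 19 2
6 42 27
34 23 -15
6 4 7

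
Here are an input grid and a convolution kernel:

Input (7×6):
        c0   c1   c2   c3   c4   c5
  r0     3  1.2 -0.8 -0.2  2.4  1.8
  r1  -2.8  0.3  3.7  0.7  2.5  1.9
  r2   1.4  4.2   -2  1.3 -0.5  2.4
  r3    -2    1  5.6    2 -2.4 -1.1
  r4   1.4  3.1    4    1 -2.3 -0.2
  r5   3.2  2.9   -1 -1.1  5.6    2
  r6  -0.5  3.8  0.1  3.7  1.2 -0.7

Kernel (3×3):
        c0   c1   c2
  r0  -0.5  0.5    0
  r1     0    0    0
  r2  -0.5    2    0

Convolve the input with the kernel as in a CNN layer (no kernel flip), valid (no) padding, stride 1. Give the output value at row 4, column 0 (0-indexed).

8.7

The receptive field on the input at this output position is [1.4 3.1 4 / 3.2 2.9 -1 / -0.5 3.8 0.1]. Elementwise product with the kernel and sum: 1.4·-0.5 + 3.1·0.5 + -0.5·-0.5 + 3.8·2.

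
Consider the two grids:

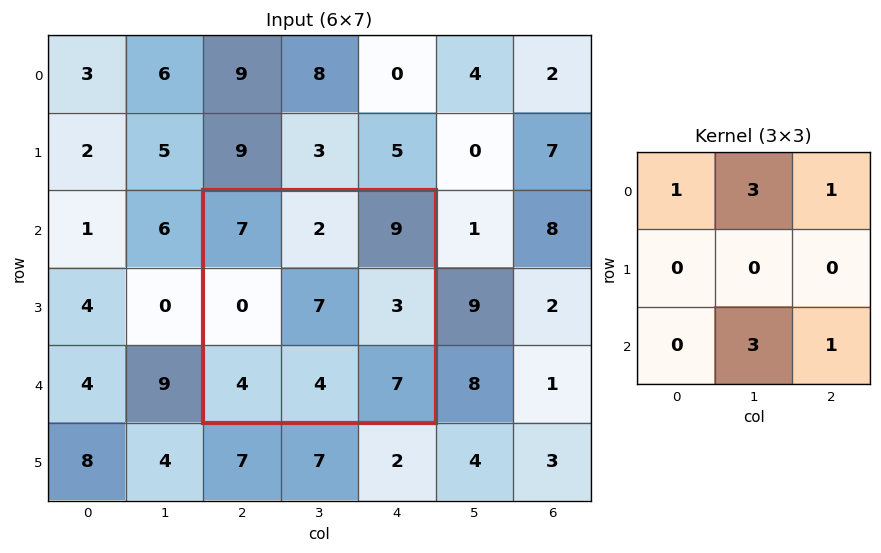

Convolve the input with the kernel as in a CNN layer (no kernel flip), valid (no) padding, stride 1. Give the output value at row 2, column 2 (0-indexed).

41

The receptive field on the input at this output position is [7 2 9 / 0 7 3 / 4 4 7]. Elementwise product with the kernel and sum: 7·1 + 2·3 + 9·1 + 4·3 + 7·1.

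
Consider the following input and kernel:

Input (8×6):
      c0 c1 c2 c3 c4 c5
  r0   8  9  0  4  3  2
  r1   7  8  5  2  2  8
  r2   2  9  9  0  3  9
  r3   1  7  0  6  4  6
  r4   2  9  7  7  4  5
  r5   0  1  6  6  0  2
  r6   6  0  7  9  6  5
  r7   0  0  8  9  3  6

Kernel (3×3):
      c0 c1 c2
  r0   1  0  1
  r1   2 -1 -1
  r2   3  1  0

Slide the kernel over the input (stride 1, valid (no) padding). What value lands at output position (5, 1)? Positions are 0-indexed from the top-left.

The receptive field on the input at this output position is [1 6 6 / 0 7 9 / 0 8 9]. Elementwise product with the kernel and sum: 1·1 + 6·1 + 0·2 + 7·-1 + 9·-1 + 0·3 + 8·1.

-1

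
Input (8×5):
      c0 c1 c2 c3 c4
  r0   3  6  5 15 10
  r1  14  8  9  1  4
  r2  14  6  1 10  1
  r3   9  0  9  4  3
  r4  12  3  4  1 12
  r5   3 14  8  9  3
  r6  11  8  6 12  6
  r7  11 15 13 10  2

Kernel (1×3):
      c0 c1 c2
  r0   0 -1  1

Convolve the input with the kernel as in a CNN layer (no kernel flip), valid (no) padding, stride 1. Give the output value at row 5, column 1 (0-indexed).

1

The receptive field on the input at this output position is [14 8 9]. Elementwise product with the kernel and sum: 8·-1 + 9·1.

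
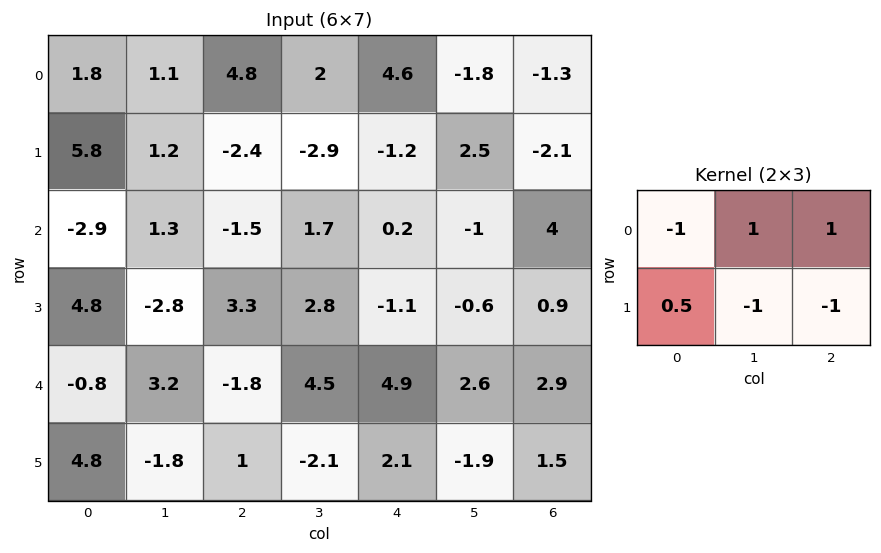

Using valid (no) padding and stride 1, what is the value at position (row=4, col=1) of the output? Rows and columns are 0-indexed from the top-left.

-0.3

The receptive field on the input at this output position is [3.2 -1.8 4.5 / -1.8 1 -2.1]. Elementwise product with the kernel and sum: 3.2·-1 + -1.8·1 + 4.5·1 + -1.8·0.5 + 1·-1 + -2.1·-1.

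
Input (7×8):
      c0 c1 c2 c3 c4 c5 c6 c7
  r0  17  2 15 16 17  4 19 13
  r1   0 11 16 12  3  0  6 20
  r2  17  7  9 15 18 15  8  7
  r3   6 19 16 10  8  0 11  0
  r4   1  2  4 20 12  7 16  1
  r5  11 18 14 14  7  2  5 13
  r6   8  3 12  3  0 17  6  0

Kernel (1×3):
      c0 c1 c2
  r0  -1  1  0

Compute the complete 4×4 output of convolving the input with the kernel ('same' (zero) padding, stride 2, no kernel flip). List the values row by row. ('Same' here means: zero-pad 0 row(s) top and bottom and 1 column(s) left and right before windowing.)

Output[0,0]: The receptive field on the zero-padded input at this output position is [0 17 2]. Elementwise product with the kernel and sum: 0·-1 + 17·1.

17 13 1 15
17 2 3 -7
1 2 -8 9
8 9 -3 -11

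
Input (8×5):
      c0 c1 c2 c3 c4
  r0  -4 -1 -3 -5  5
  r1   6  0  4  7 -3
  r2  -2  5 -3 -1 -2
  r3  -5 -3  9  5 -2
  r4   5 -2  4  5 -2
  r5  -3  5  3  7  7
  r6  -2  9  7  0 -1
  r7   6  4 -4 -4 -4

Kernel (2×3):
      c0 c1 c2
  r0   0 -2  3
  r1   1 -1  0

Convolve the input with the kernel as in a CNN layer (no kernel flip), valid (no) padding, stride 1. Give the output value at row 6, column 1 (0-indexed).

-6

The receptive field on the input at this output position is [9 7 0 / 4 -4 -4]. Elementwise product with the kernel and sum: 7·-2 + 0·3 + 4·1 + -4·-1.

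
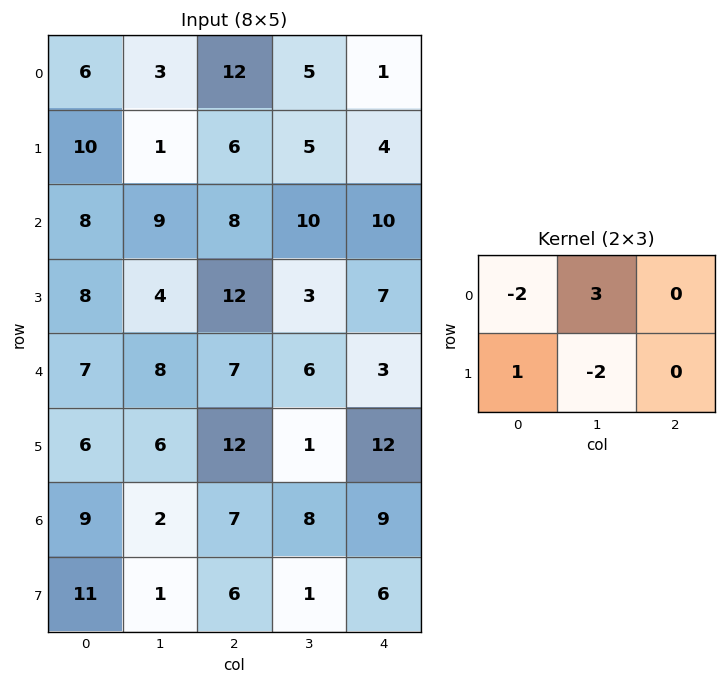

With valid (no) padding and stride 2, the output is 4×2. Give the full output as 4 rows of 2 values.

5 -13
11 20
4 14
-3 14

Output[0,0]: The receptive field on the input at this output position is [6 3 12 / 10 1 6]. Elementwise product with the kernel and sum: 6·-2 + 3·3 + 10·1 + 1·-2.
Output[0,1]: The receptive field on the input at this output position is [12 5 1 / 6 5 4]. Elementwise product with the kernel and sum: 12·-2 + 5·3 + 6·1 + 5·-2.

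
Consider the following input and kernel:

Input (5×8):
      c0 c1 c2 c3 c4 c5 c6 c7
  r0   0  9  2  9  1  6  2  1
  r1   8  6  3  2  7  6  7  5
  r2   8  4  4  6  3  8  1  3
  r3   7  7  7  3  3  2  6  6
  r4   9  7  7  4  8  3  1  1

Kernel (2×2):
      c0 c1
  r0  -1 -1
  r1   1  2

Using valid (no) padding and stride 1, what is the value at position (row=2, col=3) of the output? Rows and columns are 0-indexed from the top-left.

0

The receptive field on the input at this output position is [6 3 / 3 3]. Elementwise product with the kernel and sum: 6·-1 + 3·-1 + 3·1 + 3·2.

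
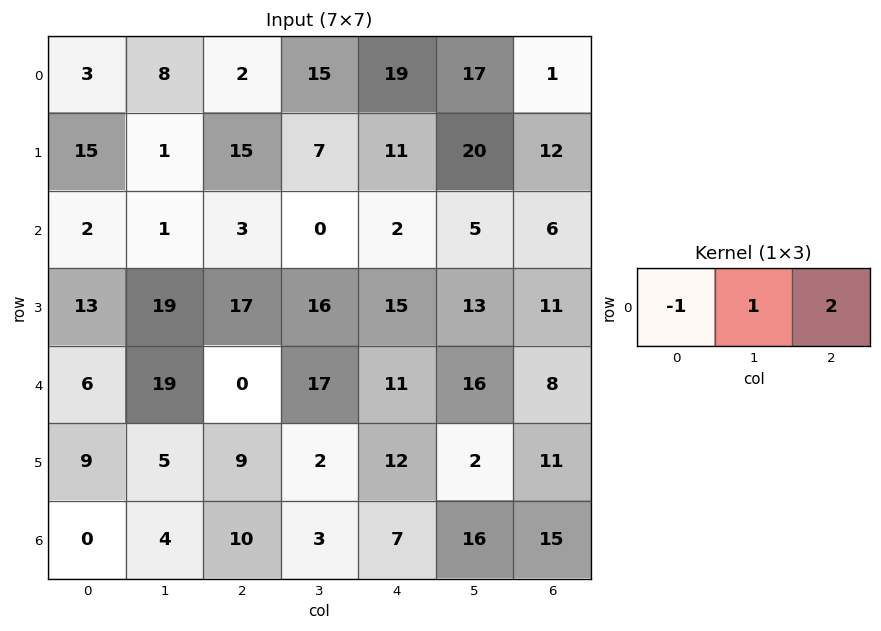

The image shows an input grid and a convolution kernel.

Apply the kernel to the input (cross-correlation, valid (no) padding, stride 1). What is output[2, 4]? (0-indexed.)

The receptive field on the input at this output position is [2 5 6]. Elementwise product with the kernel and sum: 2·-1 + 5·1 + 6·2.

15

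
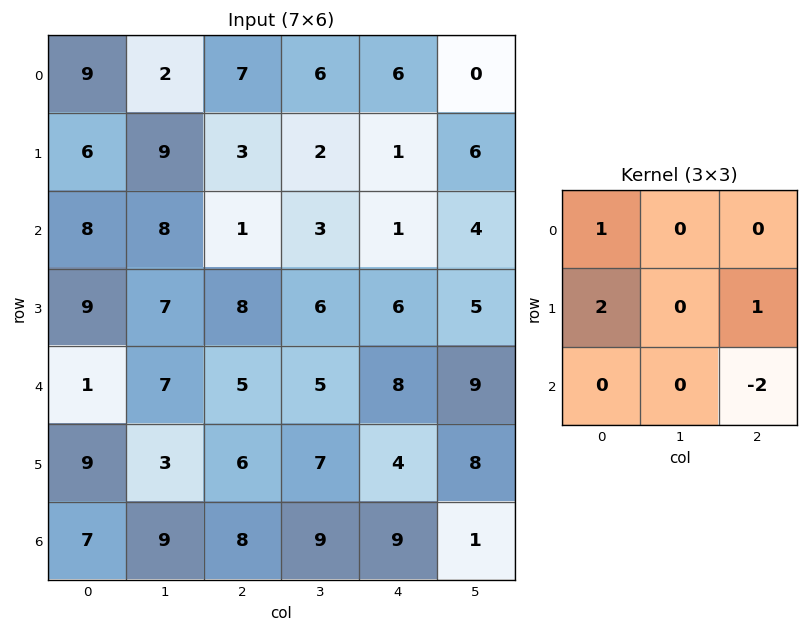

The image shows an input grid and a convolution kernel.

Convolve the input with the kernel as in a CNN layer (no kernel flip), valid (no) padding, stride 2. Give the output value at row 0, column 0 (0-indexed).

The receptive field on the input at this output position is [9 2 7 / 6 9 3 / 8 8 1]. Elementwise product with the kernel and sum: 9·1 + 6·2 + 3·1 + 1·-2.

22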